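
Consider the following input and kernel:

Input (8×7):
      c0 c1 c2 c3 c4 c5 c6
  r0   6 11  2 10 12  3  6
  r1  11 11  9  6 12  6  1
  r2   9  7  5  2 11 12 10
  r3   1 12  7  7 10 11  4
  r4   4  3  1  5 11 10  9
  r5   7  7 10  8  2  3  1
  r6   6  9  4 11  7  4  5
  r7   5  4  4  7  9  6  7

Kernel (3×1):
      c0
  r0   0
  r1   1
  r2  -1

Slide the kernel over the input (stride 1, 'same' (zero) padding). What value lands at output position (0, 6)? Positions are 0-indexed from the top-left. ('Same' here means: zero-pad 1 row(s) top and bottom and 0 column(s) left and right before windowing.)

The receptive field on the zero-padded input at this output position is [0 / 6 / 1]. Elementwise product with the kernel and sum: 6·1 + 1·-1.

5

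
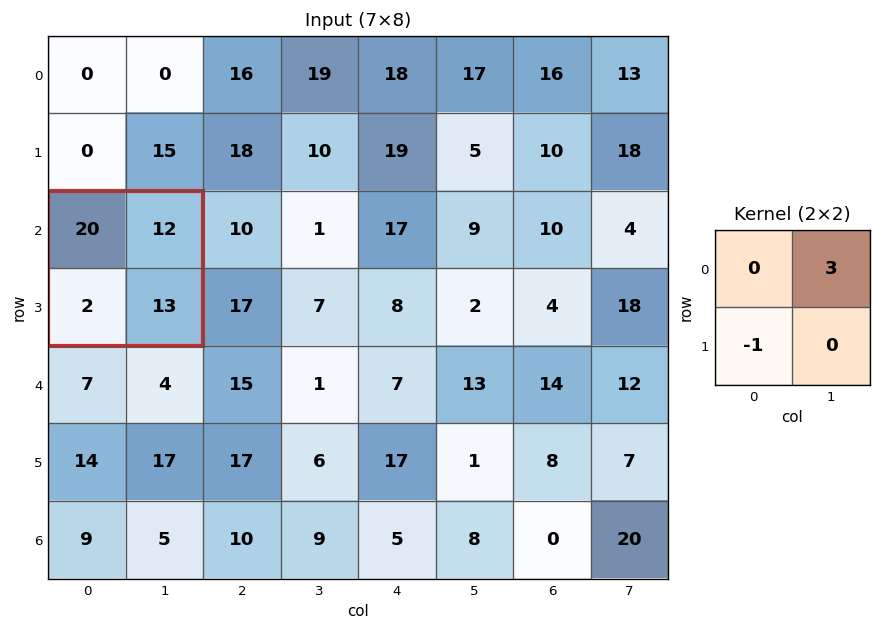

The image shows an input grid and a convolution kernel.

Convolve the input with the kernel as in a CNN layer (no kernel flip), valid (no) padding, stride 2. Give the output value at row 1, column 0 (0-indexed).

34

The receptive field on the input at this output position is [20 12 / 2 13]. Elementwise product with the kernel and sum: 12·3 + 2·-1.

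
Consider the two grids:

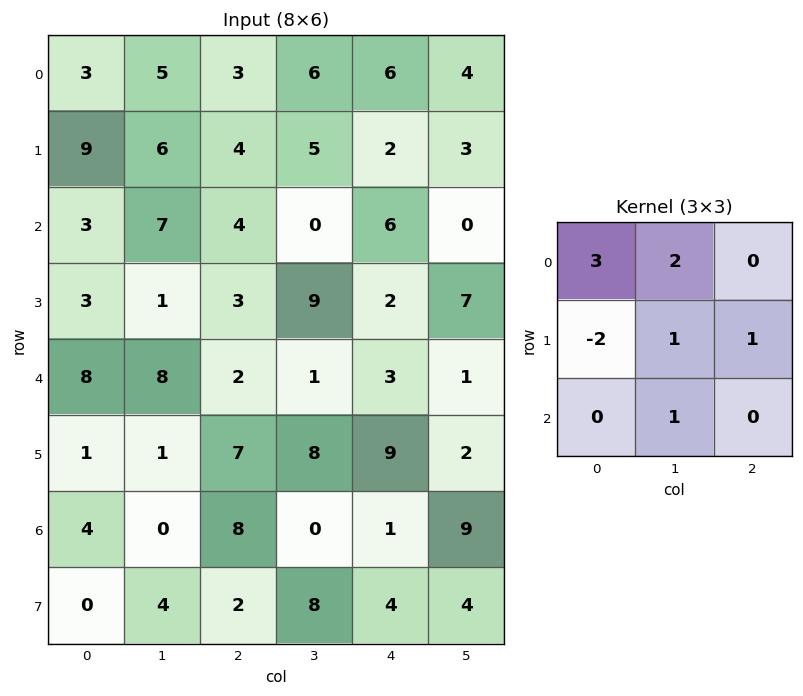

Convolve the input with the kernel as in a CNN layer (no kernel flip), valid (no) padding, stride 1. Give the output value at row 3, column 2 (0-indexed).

The receptive field on the input at this output position is [3 9 2 / 2 1 3 / 7 8 9]. Elementwise product with the kernel and sum: 3·3 + 9·2 + 2·-2 + 1·1 + 3·1 + 8·1.

35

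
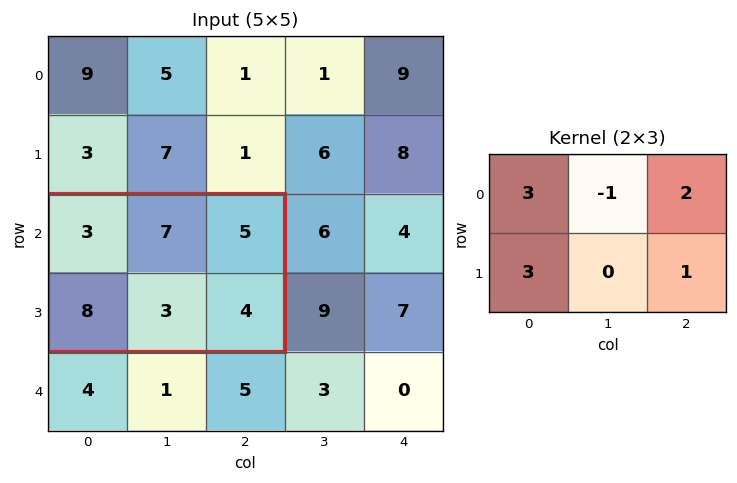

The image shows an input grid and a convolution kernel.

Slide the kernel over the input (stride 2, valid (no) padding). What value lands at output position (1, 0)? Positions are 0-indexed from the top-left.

40

The receptive field on the input at this output position is [3 7 5 / 8 3 4]. Elementwise product with the kernel and sum: 3·3 + 7·-1 + 5·2 + 8·3 + 4·1.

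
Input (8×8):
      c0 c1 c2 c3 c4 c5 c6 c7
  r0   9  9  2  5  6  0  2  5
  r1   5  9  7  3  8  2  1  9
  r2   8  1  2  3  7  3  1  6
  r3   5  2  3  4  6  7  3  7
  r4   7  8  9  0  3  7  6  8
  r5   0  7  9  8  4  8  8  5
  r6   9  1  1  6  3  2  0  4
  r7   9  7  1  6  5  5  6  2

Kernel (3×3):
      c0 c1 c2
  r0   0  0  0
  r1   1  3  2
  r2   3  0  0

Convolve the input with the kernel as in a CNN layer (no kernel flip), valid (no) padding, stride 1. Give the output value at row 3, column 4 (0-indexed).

48

The receptive field on the input at this output position is [6 7 3 / 3 7 6 / 4 8 8]. Elementwise product with the kernel and sum: 3·1 + 7·3 + 6·2 + 4·3.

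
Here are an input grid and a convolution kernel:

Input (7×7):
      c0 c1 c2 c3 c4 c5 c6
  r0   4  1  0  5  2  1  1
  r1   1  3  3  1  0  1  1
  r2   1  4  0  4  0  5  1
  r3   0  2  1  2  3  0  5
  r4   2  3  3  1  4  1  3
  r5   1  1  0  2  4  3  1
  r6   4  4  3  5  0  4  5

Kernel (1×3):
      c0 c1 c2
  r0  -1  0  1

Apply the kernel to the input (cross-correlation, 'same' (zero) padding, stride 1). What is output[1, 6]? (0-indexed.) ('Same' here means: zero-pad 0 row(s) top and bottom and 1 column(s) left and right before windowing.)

-1

The receptive field on the zero-padded input at this output position is [1 1 0]. Elementwise product with the kernel and sum: 1·-1 + 0·1.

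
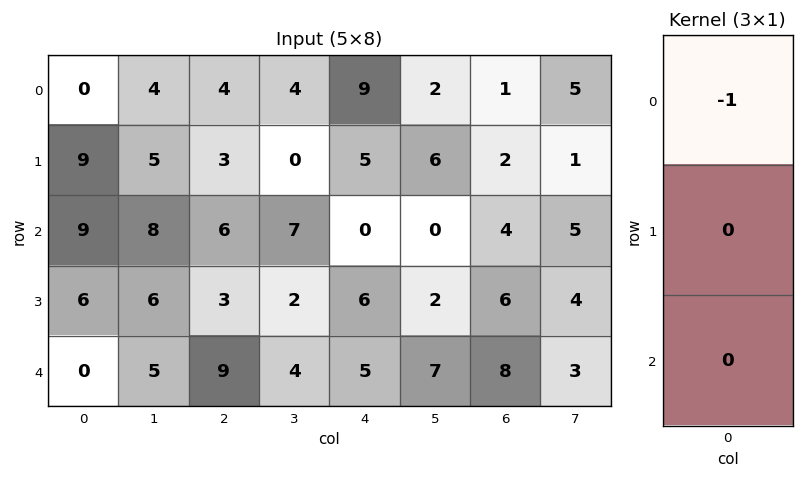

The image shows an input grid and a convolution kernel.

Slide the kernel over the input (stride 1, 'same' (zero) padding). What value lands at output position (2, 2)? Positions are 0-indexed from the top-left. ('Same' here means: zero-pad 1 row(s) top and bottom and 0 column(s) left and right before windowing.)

-3

The receptive field on the zero-padded input at this output position is [3 / 6 / 3]. Elementwise product with the kernel and sum: 3·-1.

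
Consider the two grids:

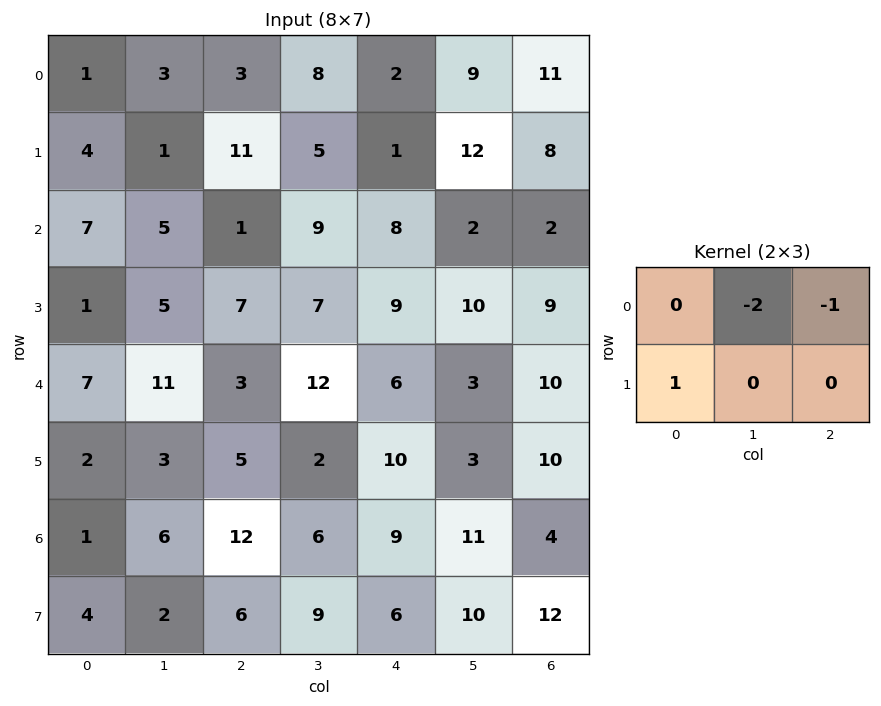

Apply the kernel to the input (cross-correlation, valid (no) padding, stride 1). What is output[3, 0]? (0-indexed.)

The receptive field on the input at this output position is [1 5 7 / 7 11 3]. Elementwise product with the kernel and sum: 5·-2 + 7·-1 + 7·1.

-10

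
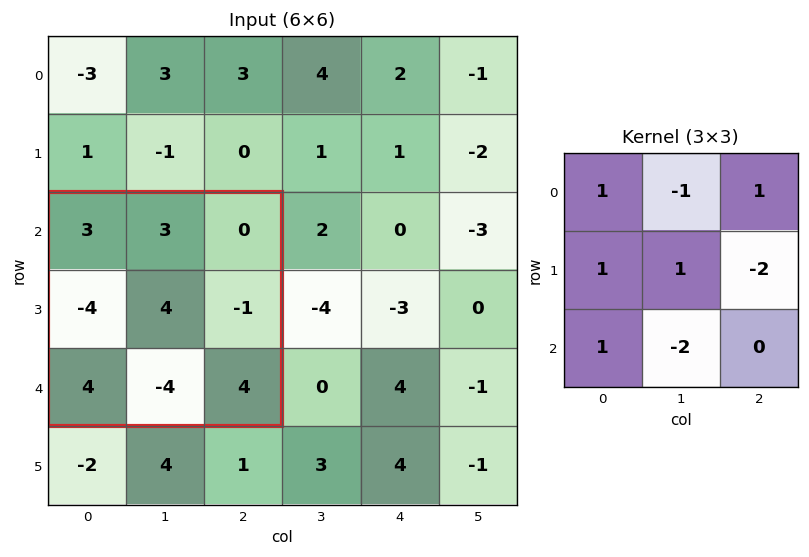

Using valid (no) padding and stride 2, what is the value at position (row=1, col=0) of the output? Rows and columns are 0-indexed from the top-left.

14

The receptive field on the input at this output position is [3 3 0 / -4 4 -1 / 4 -4 4]. Elementwise product with the kernel and sum: 3·1 + 3·-1 + 0·1 + -4·1 + 4·1 + -1·-2 + 4·1 + -4·-2.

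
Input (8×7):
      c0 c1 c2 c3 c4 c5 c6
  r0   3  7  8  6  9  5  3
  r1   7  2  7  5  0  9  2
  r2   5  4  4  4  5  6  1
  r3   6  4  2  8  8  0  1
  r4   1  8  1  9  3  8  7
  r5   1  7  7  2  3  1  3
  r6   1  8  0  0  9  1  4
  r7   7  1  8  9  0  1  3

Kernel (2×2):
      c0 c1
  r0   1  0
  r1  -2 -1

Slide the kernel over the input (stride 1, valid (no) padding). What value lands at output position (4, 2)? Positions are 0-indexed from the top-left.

-15

The receptive field on the input at this output position is [1 9 / 7 2]. Elementwise product with the kernel and sum: 1·1 + 7·-2 + 2·-1.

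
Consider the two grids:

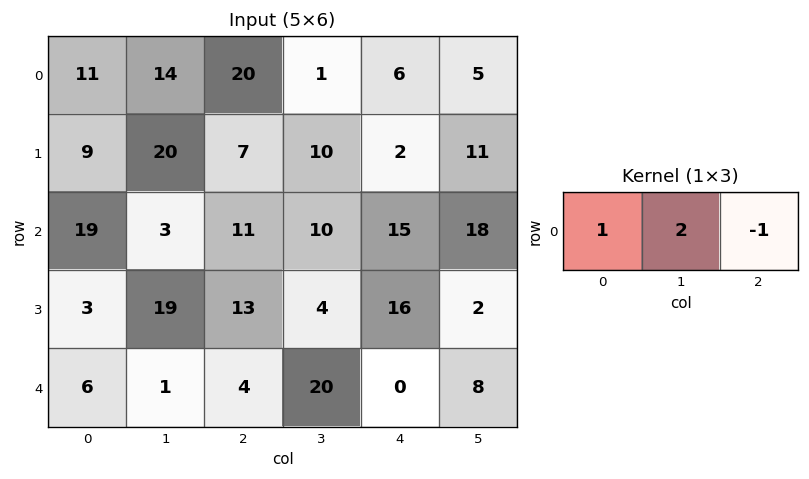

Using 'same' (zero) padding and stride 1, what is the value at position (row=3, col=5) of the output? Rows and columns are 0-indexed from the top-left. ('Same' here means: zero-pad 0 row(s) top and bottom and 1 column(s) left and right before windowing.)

20

The receptive field on the zero-padded input at this output position is [16 2 0]. Elementwise product with the kernel and sum: 16·1 + 2·2 + 0·-1.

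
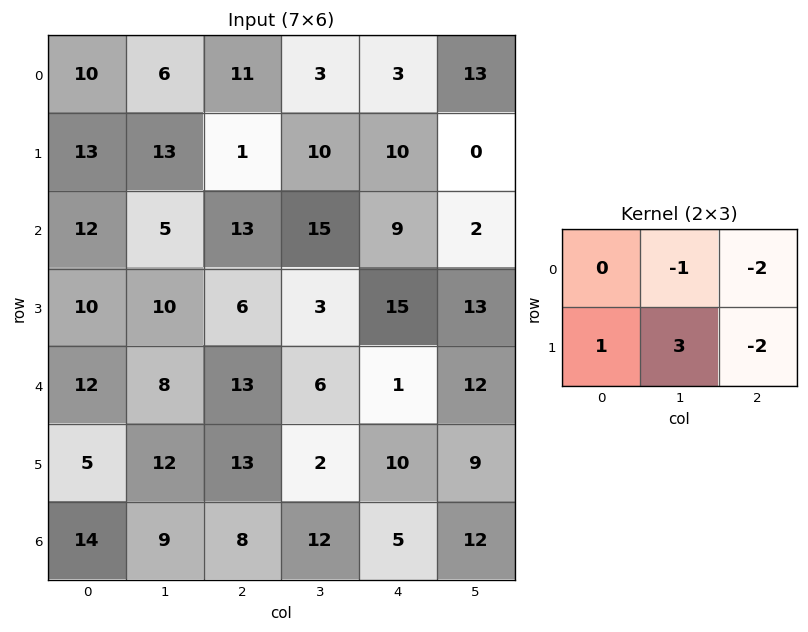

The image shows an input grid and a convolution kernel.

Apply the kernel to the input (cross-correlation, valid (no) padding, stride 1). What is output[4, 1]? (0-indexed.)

The receptive field on the input at this output position is [8 13 6 / 12 13 2]. Elementwise product with the kernel and sum: 13·-1 + 6·-2 + 12·1 + 13·3 + 2·-2.

22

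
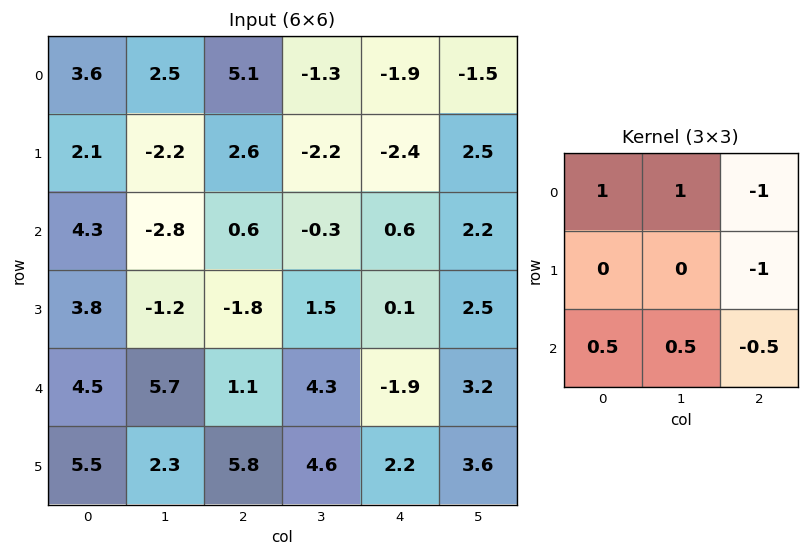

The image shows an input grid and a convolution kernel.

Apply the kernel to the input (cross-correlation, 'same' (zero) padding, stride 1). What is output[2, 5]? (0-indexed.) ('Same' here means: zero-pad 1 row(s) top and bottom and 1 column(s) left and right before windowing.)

1.4

The receptive field on the zero-padded input at this output position is [-2.4 2.5 0 / 0.6 2.2 0 / 0.1 2.5 0]. Elementwise product with the kernel and sum: -2.4·1 + 2.5·1 + 0·-1 + 0·-1 + 0.1·0.5 + 2.5·0.5 + 0·-0.5.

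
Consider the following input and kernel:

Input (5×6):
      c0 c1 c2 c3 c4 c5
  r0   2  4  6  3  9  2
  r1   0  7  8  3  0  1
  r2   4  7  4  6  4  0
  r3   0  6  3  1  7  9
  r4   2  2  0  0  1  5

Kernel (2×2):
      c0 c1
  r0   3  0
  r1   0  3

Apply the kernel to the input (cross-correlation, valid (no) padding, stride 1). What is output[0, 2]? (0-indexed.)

The receptive field on the input at this output position is [6 3 / 8 3]. Elementwise product with the kernel and sum: 6·3 + 3·3.

27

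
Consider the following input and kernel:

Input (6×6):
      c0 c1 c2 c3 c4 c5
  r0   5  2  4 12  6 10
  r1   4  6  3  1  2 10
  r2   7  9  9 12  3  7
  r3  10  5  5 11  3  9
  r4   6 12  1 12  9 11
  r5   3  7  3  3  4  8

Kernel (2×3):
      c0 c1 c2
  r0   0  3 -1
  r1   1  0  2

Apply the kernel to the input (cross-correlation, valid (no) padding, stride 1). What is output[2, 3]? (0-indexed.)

The receptive field on the input at this output position is [12 3 7 / 11 3 9]. Elementwise product with the kernel and sum: 3·3 + 7·-1 + 11·1 + 9·2.

31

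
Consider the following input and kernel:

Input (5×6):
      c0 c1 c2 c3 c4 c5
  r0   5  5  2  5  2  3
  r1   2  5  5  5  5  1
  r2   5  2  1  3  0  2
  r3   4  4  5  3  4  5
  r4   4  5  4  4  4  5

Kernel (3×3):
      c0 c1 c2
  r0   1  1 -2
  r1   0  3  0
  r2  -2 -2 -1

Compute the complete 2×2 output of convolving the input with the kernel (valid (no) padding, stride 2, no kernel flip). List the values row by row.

Output[0,0]: The receptive field on the input at this output position is [5 5 2 / 2 5 5 / 5 2 1]. Elementwise product with the kernel and sum: 5·1 + 5·1 + 2·-2 + 5·3 + 5·-2 + 2·-2 + 1·-1.

6 10
-5 -7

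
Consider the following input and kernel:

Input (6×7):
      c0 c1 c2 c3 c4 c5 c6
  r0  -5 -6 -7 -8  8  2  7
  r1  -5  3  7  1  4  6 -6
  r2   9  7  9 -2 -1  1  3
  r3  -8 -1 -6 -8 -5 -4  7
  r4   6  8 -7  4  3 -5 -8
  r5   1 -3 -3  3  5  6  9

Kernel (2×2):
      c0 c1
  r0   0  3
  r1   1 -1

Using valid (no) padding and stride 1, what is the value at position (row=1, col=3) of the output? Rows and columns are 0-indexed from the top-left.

11

The receptive field on the input at this output position is [1 4 / -2 -1]. Elementwise product with the kernel and sum: 4·3 + -2·1 + -1·-1.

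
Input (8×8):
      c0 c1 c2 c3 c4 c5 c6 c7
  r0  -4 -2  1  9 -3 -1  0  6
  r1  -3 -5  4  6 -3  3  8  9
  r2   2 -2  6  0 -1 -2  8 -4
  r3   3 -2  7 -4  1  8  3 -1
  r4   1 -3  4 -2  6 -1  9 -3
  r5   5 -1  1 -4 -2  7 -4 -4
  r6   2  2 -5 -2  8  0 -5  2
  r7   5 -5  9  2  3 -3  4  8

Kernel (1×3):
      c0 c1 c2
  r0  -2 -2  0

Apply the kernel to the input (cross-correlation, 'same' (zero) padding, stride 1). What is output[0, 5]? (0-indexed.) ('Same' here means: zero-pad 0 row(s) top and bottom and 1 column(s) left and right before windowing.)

8

The receptive field on the zero-padded input at this output position is [-3 -1 0]. Elementwise product with the kernel and sum: -3·-2 + -1·-2.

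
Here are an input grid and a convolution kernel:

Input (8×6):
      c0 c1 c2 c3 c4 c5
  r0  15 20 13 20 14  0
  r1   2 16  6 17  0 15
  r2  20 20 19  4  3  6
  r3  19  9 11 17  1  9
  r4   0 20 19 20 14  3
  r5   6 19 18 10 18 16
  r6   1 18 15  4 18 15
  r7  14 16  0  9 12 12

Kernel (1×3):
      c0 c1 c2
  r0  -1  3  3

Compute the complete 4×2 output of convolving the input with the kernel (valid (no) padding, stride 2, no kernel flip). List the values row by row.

Output[0,0]: The receptive field on the input at this output position is [15 20 13]. Elementwise product with the kernel and sum: 15·-1 + 20·3 + 13·3.

84 89
97 2
117 83
98 51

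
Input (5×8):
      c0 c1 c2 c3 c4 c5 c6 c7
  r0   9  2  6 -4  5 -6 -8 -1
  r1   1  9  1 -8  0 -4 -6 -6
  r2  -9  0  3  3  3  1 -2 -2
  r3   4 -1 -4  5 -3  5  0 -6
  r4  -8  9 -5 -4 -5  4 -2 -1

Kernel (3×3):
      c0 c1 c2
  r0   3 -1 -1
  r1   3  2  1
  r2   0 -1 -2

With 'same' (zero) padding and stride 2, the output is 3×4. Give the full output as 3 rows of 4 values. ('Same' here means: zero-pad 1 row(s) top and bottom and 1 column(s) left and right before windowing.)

1 29 0 -17
-30 37 -11 9
-10 9 -5 28

Output[0,0]: The receptive field on the zero-padded input at this output position is [0 0 0 / 0 9 2 / 0 1 9]. Elementwise product with the kernel and sum: 0·3 + 0·-1 + 0·-1 + 0·3 + 9·2 + 2·1 + 1·-1 + 9·-2.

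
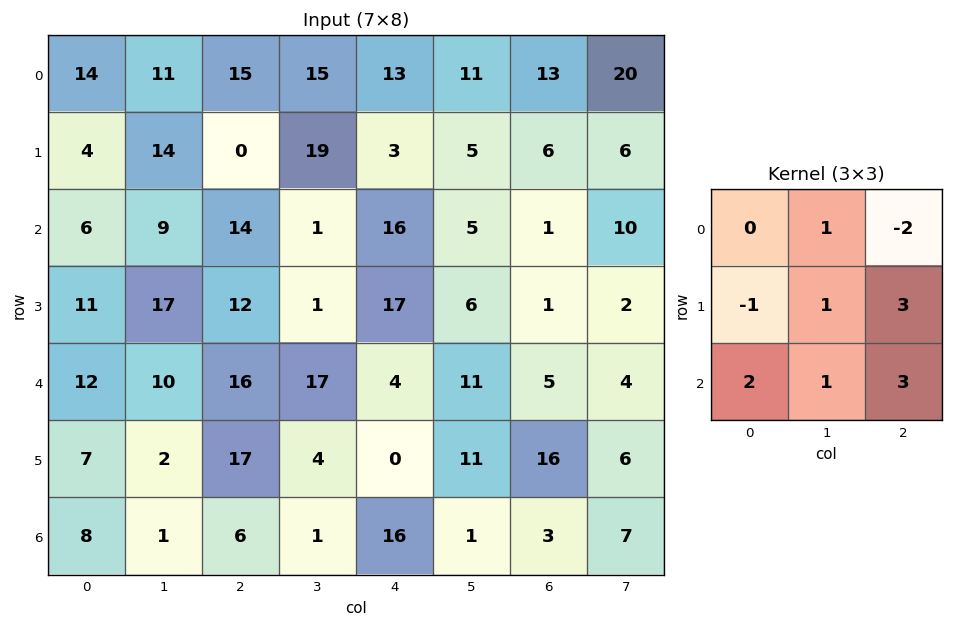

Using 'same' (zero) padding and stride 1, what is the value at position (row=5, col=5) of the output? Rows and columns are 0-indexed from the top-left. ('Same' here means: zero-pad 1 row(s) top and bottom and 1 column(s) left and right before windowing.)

102

The receptive field on the zero-padded input at this output position is [4 11 5 / 0 11 16 / 16 1 3]. Elementwise product with the kernel and sum: 11·1 + 5·-2 + 0·-1 + 11·1 + 16·3 + 16·2 + 1·1 + 3·3.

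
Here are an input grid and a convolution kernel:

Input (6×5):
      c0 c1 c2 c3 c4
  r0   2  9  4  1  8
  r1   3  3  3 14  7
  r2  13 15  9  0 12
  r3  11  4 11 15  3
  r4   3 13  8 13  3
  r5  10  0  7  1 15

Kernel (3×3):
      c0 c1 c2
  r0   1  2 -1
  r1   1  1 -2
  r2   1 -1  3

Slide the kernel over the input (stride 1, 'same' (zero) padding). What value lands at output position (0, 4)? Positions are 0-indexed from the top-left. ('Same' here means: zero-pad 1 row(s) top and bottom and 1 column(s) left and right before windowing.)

16

The receptive field on the zero-padded input at this output position is [0 0 0 / 1 8 0 / 14 7 0]. Elementwise product with the kernel and sum: 0·1 + 0·2 + 0·-1 + 1·1 + 8·1 + 0·-2 + 14·1 + 7·-1 + 0·3.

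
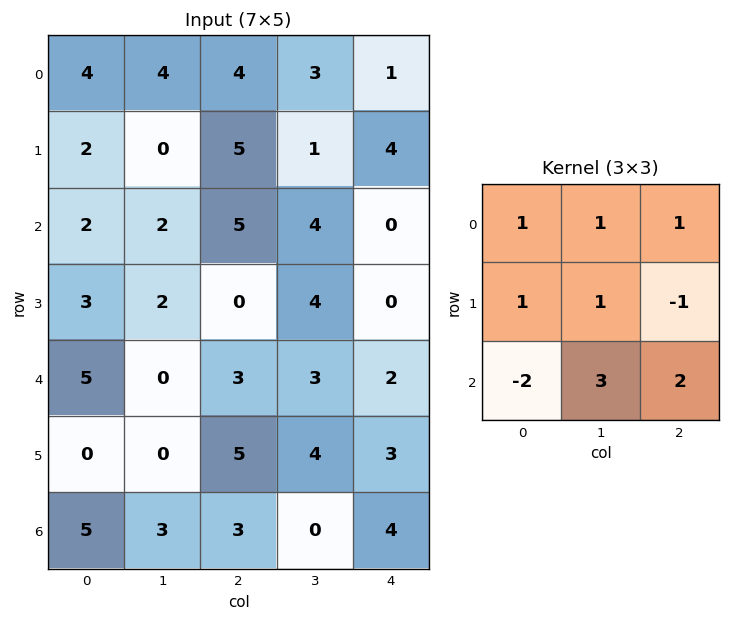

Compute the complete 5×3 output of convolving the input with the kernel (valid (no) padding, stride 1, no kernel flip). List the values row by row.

Output[0,0]: The receptive field on the input at this output position is [4 4 4 / 2 0 5 / 2 2 5]. Elementwise product with the kernel and sum: 4·1 + 4·1 + 4·1 + 2·1 + 0·1 + 5·-1 + 2·-2 + 2·3 + 5·2.
Output[0,1]: The receptive field on the input at this output position is [4 4 3 / 0 5 1 / 2 5 4]. Elementwise product with the kernel and sum: 4·1 + 4·1 + 3·1 + 0·1 + 5·1 + 1·-1 + 2·-2 + 5·3 + 4·2.

21 34 12
6 13 31
10 24 20
17 29 16
8 10 16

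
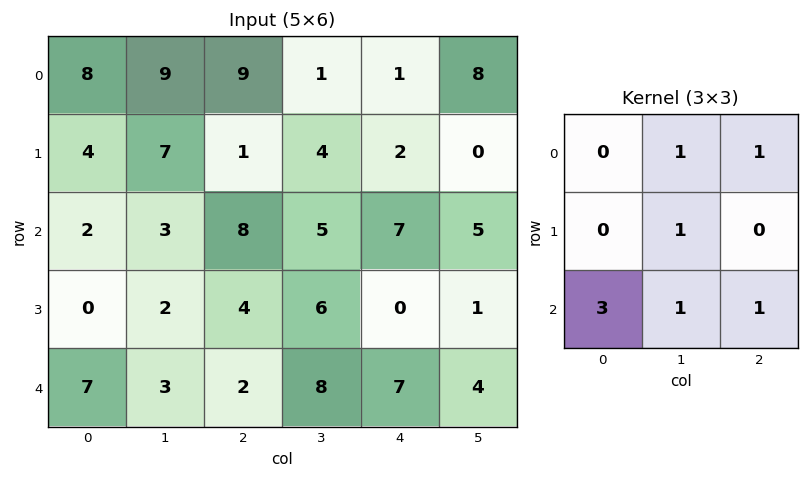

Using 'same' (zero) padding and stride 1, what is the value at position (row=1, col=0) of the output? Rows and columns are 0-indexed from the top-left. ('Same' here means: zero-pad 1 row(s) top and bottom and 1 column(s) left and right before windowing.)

26

The receptive field on the zero-padded input at this output position is [0 8 9 / 0 4 7 / 0 2 3]. Elementwise product with the kernel and sum: 8·1 + 9·1 + 4·1 + 0·3 + 2·1 + 3·1.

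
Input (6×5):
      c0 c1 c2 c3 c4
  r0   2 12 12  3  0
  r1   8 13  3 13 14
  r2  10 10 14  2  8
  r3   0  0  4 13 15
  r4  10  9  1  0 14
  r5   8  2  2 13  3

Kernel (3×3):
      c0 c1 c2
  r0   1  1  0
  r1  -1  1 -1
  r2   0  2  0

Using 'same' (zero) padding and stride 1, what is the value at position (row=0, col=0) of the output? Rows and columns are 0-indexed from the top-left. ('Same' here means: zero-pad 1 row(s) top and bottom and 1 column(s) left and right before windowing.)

6

The receptive field on the zero-padded input at this output position is [0 0 0 / 0 2 12 / 0 8 13]. Elementwise product with the kernel and sum: 0·1 + 0·1 + 0·-1 + 2·1 + 12·-1 + 8·2.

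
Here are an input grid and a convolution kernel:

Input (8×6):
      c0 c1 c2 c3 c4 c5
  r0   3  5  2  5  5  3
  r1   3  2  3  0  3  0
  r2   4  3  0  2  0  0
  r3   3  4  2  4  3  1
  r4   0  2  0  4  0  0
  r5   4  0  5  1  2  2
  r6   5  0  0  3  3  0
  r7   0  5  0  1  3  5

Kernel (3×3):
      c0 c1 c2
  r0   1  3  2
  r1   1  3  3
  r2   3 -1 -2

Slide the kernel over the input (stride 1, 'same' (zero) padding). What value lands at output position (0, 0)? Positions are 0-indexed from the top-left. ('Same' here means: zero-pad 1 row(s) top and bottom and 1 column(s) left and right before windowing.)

17

The receptive field on the zero-padded input at this output position is [0 0 0 / 0 3 5 / 0 3 2]. Elementwise product with the kernel and sum: 0·1 + 0·3 + 0·2 + 0·1 + 3·3 + 5·3 + 0·3 + 3·-1 + 2·-2.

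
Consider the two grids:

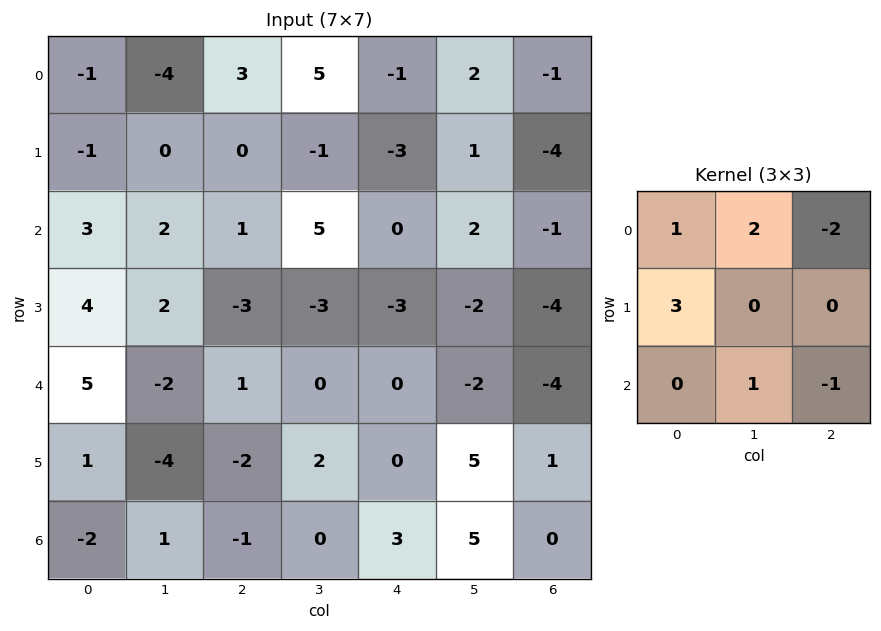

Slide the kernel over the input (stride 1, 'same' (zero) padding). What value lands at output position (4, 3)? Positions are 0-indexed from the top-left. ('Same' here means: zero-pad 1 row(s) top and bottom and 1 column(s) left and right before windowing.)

The receptive field on the zero-padded input at this output position is [-3 -3 -3 / 1 0 0 / -2 2 0]. Elementwise product with the kernel and sum: -3·1 + -3·2 + -3·-2 + 1·3 + 2·1 + 0·-1.

2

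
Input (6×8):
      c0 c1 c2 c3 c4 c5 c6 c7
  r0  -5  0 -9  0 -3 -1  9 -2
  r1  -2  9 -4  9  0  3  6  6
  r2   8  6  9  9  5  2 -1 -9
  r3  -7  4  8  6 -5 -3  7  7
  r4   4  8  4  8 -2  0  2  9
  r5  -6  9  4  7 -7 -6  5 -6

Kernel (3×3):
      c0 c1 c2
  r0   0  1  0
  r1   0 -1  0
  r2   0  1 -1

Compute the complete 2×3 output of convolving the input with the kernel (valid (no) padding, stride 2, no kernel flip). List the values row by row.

Output[0,0]: The receptive field on the input at this output position is [-5 0 -9 / -2 9 -4 / 8 6 9]. Elementwise product with the kernel and sum: 0·1 + 9·-1 + 6·1 + 9·-1.
Output[0,1]: The receptive field on the input at this output position is [-9 0 -3 / -4 9 0 / 9 9 5]. Elementwise product with the kernel and sum: 0·1 + 9·-1 + 9·1 + 5·-1.

-12 -5 -1
6 13 3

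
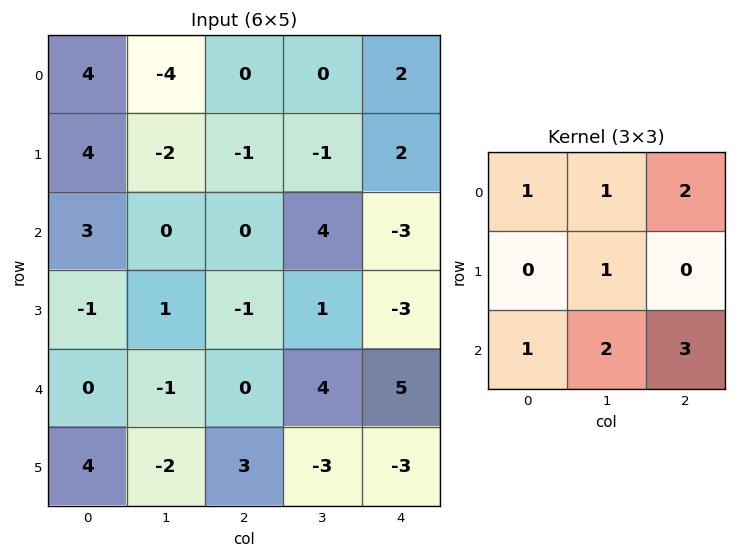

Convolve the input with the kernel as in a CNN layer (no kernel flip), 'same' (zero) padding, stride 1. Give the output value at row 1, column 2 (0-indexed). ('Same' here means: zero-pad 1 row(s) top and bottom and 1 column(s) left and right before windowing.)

The receptive field on the zero-padded input at this output position is [-4 0 0 / -2 -1 -1 / 0 0 4]. Elementwise product with the kernel and sum: -4·1 + 0·1 + 0·2 + -1·1 + 0·1 + 0·2 + 4·3.

7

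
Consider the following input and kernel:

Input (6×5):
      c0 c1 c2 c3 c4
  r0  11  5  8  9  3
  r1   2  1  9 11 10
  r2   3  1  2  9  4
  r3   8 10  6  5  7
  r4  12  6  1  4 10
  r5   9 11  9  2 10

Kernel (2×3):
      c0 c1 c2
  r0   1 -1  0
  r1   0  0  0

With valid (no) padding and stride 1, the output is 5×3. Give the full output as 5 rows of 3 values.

6 -3 -1
1 -8 -2
2 -1 -7
-2 4 1
6 5 -3

Output[0,0]: The receptive field on the input at this output position is [11 5 8 / 2 1 9]. Elementwise product with the kernel and sum: 11·1 + 5·-1.
Output[0,1]: The receptive field on the input at this output position is [5 8 9 / 1 9 11]. Elementwise product with the kernel and sum: 5·1 + 8·-1.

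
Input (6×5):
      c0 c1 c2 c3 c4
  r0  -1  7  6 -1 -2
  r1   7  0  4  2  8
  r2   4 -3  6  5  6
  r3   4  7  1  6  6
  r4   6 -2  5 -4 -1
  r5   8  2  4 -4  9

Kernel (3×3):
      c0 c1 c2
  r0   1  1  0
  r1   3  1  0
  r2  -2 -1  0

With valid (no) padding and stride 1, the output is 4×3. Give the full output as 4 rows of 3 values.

Output[0,0]: The receptive field on the input at this output position is [-1 7 6 / 7 0 4 / 4 -3 6]. Elementwise product with the kernel and sum: -1·1 + 7·1 + 7·3 + 0·1 + 4·-2 + -3·-1.
Output[0,1]: The receptive field on the input at this output position is [7 6 -1 / 0 4 2 / -3 6 5]. Elementwise product with the kernel and sum: 7·1 + 6·1 + 0·3 + 4·1 + -3·-2 + 6·-1.

22 17 2
1 -14 21
10 24 14
9 -1 14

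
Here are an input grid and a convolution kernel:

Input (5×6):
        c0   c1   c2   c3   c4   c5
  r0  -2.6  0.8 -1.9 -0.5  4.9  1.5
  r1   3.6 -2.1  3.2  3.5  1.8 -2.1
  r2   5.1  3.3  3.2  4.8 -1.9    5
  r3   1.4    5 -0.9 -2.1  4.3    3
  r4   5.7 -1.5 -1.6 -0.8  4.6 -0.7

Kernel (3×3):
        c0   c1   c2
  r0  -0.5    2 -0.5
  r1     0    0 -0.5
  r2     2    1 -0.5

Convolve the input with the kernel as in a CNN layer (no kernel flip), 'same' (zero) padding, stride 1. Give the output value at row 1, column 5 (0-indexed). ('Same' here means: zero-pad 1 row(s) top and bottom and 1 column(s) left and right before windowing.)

The receptive field on the zero-padded input at this output position is [4.9 1.5 0 / 1.8 -2.1 0 / -1.9 5 0]. Elementwise product with the kernel and sum: 4.9·-0.5 + 1.5·2 + 0·-0.5 + 0·-0.5 + -1.9·2 + 5·1 + 0·-0.5.

1.75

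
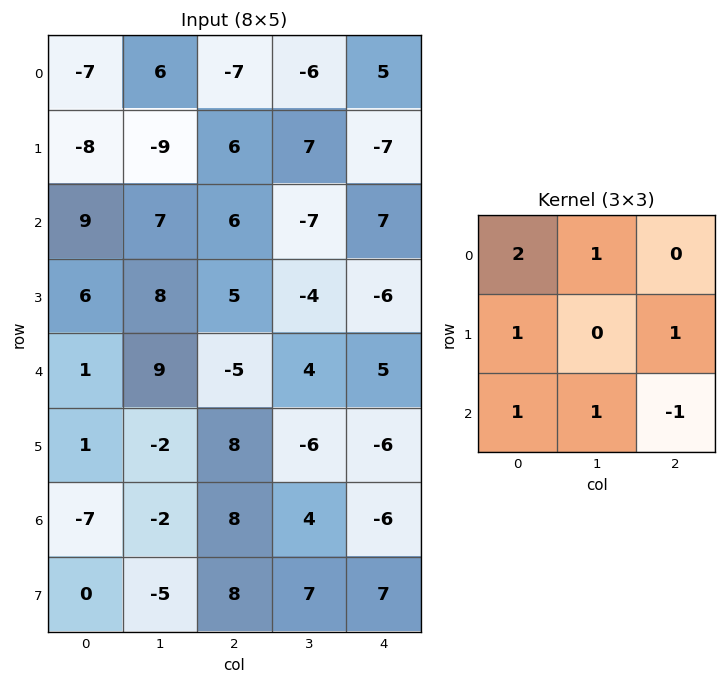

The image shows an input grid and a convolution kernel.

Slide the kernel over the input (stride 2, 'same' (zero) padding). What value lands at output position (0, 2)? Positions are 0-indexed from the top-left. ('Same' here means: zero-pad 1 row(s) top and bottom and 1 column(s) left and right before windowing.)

The receptive field on the zero-padded input at this output position is [0 0 0 / -6 5 0 / 7 -7 0]. Elementwise product with the kernel and sum: 0·2 + 0·1 + -6·1 + 0·1 + 7·1 + -7·1 + 0·-1.

-6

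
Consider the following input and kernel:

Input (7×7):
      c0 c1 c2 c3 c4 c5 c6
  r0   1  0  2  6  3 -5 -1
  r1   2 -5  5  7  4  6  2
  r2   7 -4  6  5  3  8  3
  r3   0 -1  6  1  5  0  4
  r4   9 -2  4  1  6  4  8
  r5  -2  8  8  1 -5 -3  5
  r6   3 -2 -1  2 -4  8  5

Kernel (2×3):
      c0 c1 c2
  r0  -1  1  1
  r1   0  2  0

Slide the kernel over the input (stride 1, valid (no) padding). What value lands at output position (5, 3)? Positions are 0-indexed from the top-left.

-17

The receptive field on the input at this output position is [1 -5 -3 / 2 -4 8]. Elementwise product with the kernel and sum: 1·-1 + -5·1 + -3·1 + -4·2.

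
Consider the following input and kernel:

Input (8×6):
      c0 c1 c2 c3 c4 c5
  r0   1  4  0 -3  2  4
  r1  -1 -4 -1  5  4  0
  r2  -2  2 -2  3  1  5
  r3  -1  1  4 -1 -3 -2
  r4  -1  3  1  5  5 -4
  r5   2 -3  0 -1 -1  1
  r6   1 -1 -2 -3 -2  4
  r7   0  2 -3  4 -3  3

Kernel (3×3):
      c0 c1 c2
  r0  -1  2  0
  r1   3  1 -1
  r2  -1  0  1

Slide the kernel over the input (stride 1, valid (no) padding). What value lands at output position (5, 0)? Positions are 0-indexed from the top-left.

-7

The receptive field on the input at this output position is [2 -3 0 / 1 -1 -2 / 0 2 -3]. Elementwise product with the kernel and sum: 2·-1 + -3·2 + 1·3 + -1·1 + -2·-1 + 0·-1 + -3·1.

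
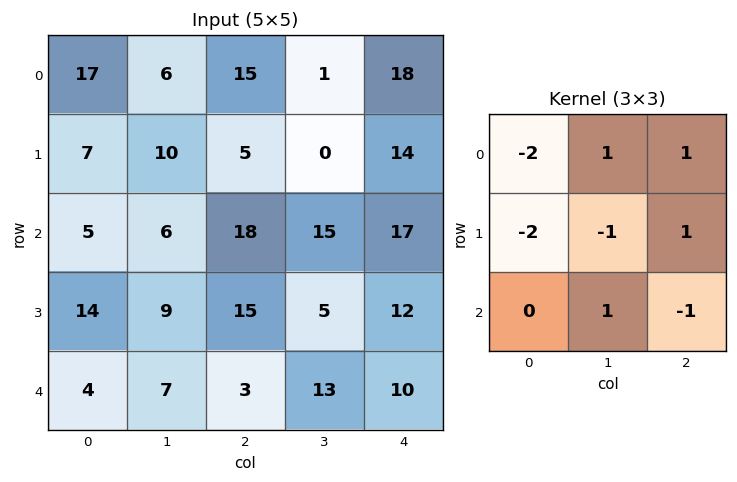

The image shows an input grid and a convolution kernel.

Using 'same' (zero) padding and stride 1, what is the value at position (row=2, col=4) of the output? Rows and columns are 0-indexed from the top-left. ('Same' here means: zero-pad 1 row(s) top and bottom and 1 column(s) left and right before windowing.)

The receptive field on the zero-padded input at this output position is [0 14 0 / 15 17 0 / 5 12 0]. Elementwise product with the kernel and sum: 0·-2 + 14·1 + 0·1 + 15·-2 + 17·-1 + 0·1 + 12·1 + 0·-1.

-21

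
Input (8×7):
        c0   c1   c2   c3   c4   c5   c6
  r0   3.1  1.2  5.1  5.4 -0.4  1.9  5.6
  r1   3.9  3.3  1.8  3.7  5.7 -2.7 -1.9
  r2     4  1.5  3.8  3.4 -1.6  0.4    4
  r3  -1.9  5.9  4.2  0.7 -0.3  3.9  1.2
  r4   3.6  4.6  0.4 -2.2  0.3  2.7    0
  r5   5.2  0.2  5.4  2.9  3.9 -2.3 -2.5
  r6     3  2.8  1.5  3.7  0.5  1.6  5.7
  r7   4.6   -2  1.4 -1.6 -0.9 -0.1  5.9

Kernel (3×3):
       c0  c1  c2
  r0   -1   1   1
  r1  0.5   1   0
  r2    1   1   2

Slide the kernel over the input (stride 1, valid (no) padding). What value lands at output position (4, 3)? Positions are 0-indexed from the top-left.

The receptive field on the input at this output position is [-2.2 0.3 2.7 / 2.9 3.9 -2.3 / 3.7 0.5 1.6]. Elementwise product with the kernel and sum: -2.2·-1 + 0.3·1 + 2.7·1 + 2.9·0.5 + 3.9·1 + 3.7·1 + 0.5·1 + 1.6·2.

17.95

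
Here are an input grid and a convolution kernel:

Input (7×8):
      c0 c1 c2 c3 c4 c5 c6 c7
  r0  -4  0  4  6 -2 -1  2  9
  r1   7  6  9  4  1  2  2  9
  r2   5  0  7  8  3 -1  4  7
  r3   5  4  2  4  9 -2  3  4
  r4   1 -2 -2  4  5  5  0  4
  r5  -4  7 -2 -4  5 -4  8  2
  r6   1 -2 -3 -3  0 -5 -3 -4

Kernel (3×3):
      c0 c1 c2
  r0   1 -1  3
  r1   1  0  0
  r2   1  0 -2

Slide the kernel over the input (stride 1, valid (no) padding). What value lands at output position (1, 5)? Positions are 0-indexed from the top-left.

16

The receptive field on the input at this output position is [2 2 9 / -1 4 7 / -2 3 4]. Elementwise product with the kernel and sum: 2·1 + 2·-1 + 9·3 + -1·1 + -2·1 + 4·-2.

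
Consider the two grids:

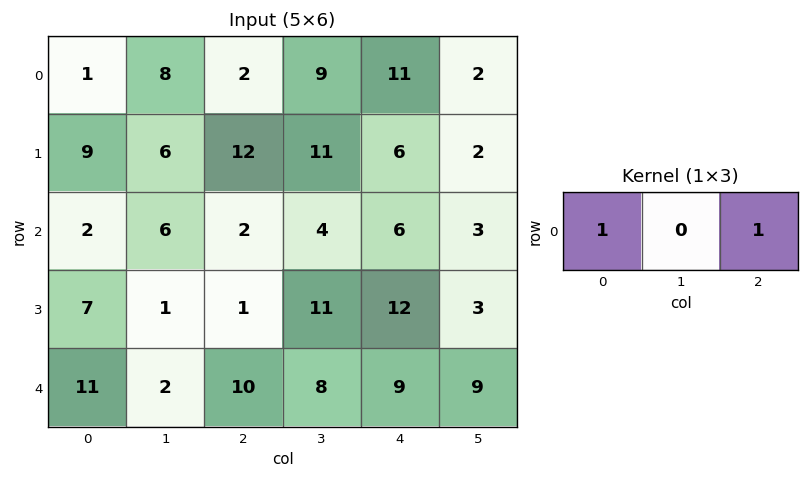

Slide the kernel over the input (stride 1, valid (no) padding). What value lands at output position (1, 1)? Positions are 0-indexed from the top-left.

The receptive field on the input at this output position is [6 12 11]. Elementwise product with the kernel and sum: 6·1 + 11·1.

17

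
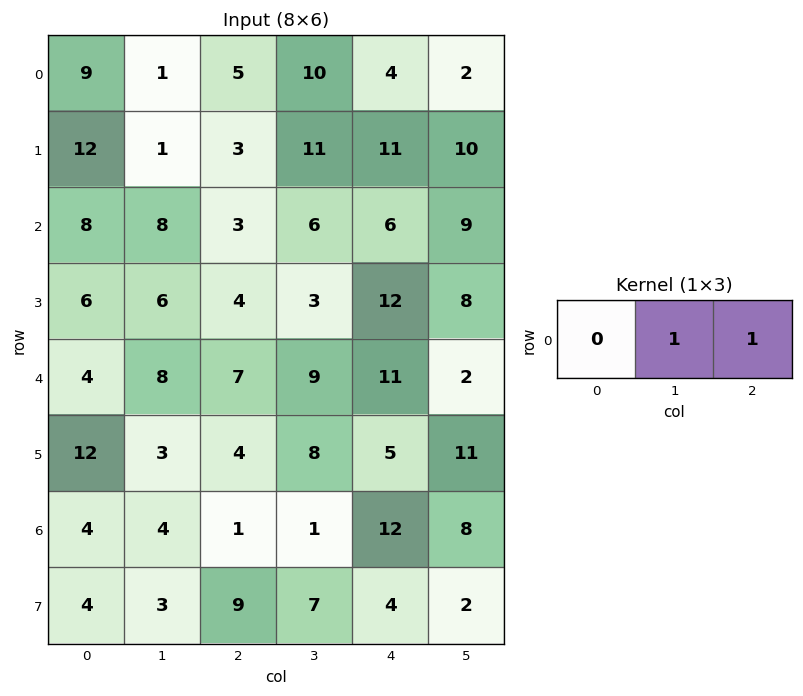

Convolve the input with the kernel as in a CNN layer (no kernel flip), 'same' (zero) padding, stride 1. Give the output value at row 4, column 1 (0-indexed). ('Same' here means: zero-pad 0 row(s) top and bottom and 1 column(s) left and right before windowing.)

The receptive field on the zero-padded input at this output position is [4 8 7]. Elementwise product with the kernel and sum: 8·1 + 7·1.

15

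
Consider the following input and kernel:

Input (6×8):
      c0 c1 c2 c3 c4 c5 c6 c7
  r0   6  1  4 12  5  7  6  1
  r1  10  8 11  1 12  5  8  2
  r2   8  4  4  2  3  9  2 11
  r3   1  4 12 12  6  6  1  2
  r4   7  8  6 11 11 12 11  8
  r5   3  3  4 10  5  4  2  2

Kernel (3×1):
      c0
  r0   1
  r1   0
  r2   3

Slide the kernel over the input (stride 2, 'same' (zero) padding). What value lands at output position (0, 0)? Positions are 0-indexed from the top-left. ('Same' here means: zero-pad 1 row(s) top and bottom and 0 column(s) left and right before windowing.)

30

The receptive field on the zero-padded input at this output position is [0 / 6 / 10]. Elementwise product with the kernel and sum: 0·1 + 10·3.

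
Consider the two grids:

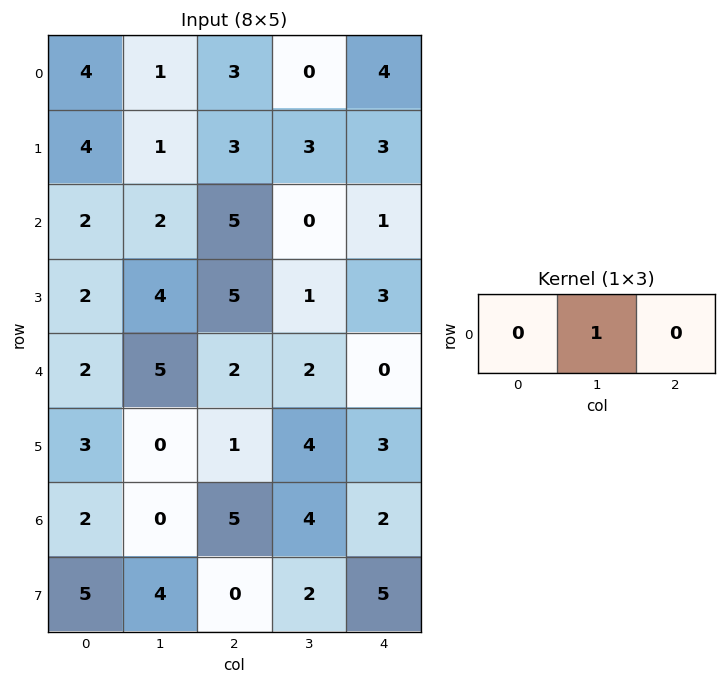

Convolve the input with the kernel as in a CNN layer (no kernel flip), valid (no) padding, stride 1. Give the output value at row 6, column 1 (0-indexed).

The receptive field on the input at this output position is [0 5 4]. Elementwise product with the kernel and sum: 5·1.

5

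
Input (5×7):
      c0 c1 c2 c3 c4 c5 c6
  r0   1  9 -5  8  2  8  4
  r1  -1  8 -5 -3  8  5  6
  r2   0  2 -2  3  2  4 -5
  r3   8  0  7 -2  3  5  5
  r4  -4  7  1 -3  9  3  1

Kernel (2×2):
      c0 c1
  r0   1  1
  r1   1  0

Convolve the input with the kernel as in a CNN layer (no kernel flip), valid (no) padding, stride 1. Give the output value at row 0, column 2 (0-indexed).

-2

The receptive field on the input at this output position is [-5 8 / -5 -3]. Elementwise product with the kernel and sum: -5·1 + 8·1 + -5·1.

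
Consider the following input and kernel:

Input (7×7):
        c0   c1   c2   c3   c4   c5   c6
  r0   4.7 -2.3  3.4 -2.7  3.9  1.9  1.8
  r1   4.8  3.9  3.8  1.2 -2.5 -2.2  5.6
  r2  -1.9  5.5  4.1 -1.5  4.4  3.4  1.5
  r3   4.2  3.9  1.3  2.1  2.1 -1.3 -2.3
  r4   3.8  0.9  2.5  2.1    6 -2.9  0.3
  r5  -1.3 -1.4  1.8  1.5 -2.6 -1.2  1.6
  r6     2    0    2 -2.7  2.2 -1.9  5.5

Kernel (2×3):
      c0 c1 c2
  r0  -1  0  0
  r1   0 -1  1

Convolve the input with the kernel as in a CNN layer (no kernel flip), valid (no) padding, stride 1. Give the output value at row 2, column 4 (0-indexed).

-5.4

The receptive field on the input at this output position is [4.4 3.4 1.5 / 2.1 -1.3 -2.3]. Elementwise product with the kernel and sum: 4.4·-1 + -1.3·-1 + -2.3·1.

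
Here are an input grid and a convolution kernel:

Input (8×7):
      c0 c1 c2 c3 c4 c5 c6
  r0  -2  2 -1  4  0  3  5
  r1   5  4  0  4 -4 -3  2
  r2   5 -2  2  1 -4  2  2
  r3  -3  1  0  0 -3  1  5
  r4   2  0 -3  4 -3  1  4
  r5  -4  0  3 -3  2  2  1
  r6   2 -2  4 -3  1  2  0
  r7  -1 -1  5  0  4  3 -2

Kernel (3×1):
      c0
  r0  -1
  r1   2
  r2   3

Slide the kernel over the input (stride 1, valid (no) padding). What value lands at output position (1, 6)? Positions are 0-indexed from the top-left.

The receptive field on the input at this output position is [2 / 2 / 5]. Elementwise product with the kernel and sum: 2·-1 + 2·2 + 5·3.

17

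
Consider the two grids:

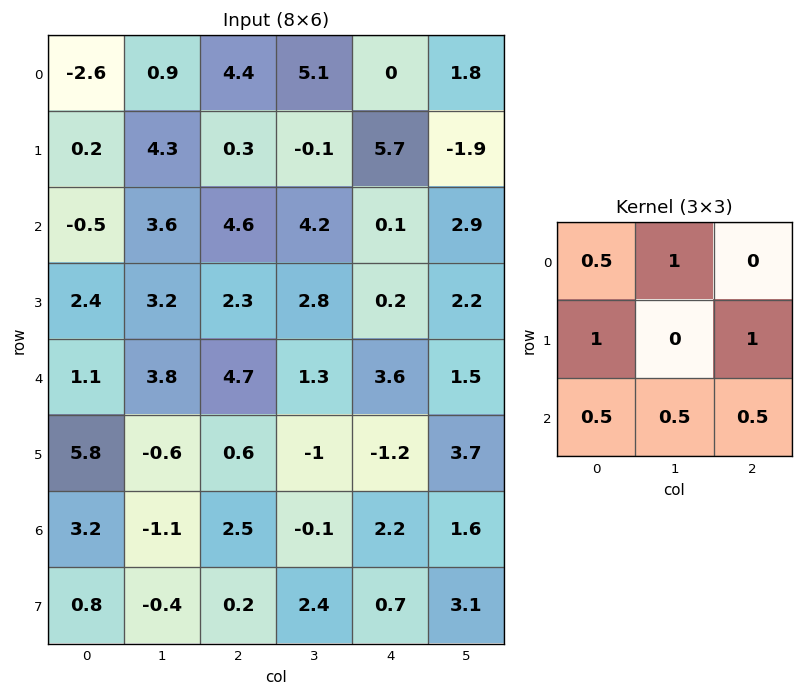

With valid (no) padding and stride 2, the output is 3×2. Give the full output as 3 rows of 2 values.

3.95 17.75
12.85 13.8
13.05 5.35

Output[0,0]: The receptive field on the input at this output position is [-2.6 0.9 4.4 / 0.2 4.3 0.3 / -0.5 3.6 4.6]. Elementwise product with the kernel and sum: -2.6·0.5 + 0.9·1 + 0.2·1 + 0.3·1 + -0.5·0.5 + 3.6·0.5 + 4.6·0.5.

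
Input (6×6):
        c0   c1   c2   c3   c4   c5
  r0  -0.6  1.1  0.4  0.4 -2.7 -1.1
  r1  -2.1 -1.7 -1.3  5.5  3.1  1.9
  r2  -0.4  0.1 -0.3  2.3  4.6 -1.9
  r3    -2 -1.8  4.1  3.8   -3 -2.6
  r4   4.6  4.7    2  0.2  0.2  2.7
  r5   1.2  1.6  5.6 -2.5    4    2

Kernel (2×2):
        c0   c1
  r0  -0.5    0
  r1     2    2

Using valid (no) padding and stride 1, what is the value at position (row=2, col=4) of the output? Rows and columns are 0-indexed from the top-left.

The receptive field on the input at this output position is [4.6 -1.9 / -3 -2.6]. Elementwise product with the kernel and sum: 4.6·-0.5 + -3·2 + -2.6·2.

-13.5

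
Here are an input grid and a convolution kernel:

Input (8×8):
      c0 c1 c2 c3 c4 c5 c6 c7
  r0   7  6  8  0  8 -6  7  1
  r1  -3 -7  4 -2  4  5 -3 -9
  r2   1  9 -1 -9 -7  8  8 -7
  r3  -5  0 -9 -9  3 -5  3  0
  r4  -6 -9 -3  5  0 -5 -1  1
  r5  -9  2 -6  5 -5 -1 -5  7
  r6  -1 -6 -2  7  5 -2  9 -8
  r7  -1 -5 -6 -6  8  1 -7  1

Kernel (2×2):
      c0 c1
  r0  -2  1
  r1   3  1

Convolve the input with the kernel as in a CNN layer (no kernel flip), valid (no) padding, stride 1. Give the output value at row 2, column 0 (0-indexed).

The receptive field on the input at this output position is [1 9 / -5 0]. Elementwise product with the kernel and sum: 1·-2 + 9·1 + -5·3 + 0·1.

-8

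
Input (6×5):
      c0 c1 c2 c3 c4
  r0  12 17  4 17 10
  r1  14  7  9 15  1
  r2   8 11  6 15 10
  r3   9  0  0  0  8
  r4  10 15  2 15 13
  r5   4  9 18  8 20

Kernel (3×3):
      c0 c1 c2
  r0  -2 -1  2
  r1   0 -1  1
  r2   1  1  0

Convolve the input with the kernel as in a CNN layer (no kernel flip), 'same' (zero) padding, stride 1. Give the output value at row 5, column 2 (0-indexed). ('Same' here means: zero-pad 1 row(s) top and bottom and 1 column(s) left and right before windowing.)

The receptive field on the zero-padded input at this output position is [15 2 15 / 9 18 8 / 0 0 0]. Elementwise product with the kernel and sum: 15·-2 + 2·-1 + 15·2 + 18·-1 + 8·1 + 0·1 + 0·1.

-12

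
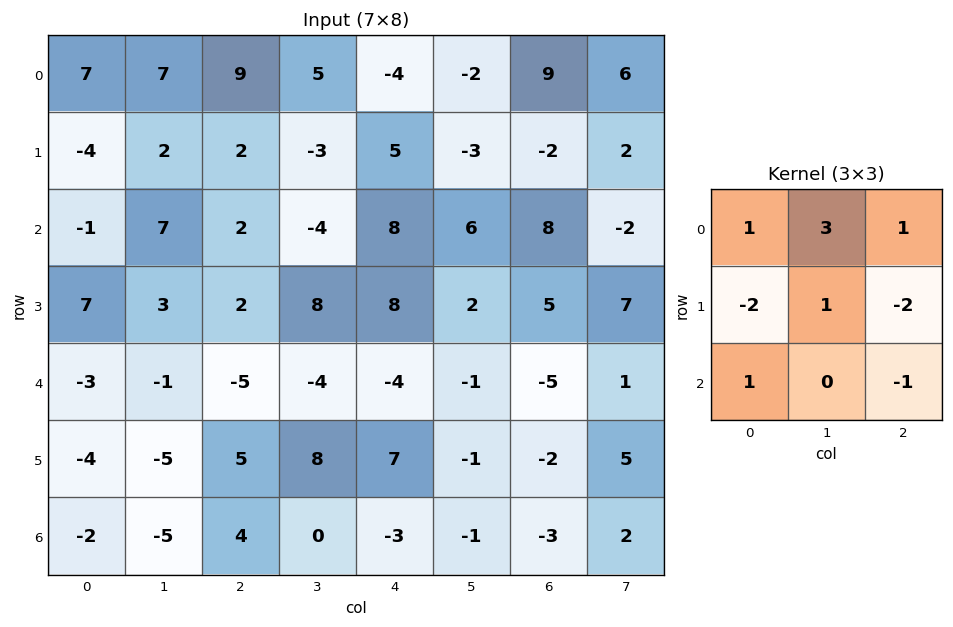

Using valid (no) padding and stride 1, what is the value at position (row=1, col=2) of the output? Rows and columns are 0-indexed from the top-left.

-32

The receptive field on the input at this output position is [2 -3 5 / 2 -4 8 / 2 8 8]. Elementwise product with the kernel and sum: 2·1 + -3·3 + 5·1 + 2·-2 + -4·1 + 8·-2 + 2·1 + 8·-1.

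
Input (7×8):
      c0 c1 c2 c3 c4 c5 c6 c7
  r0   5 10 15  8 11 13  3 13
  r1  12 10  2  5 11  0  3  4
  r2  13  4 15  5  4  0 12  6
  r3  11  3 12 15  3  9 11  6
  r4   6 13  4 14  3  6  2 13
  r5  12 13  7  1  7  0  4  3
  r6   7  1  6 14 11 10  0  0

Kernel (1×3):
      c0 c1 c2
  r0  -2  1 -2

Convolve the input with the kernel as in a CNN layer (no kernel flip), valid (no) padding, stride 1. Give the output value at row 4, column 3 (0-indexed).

-37

The receptive field on the input at this output position is [14 3 6]. Elementwise product with the kernel and sum: 14·-2 + 3·1 + 6·-2.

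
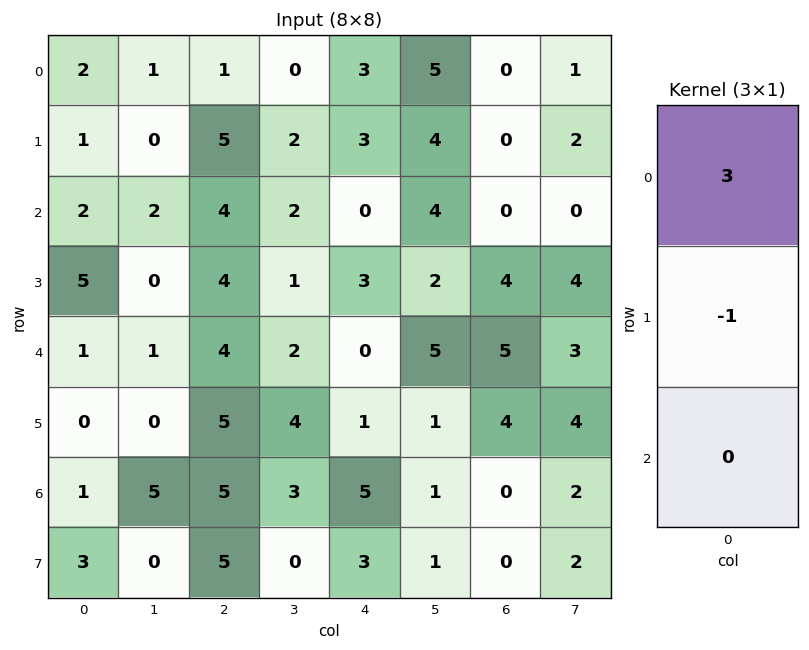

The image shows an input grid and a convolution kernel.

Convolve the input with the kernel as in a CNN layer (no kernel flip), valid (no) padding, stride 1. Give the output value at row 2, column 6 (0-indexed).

-4

The receptive field on the input at this output position is [0 / 4 / 5]. Elementwise product with the kernel and sum: 0·3 + 4·-1.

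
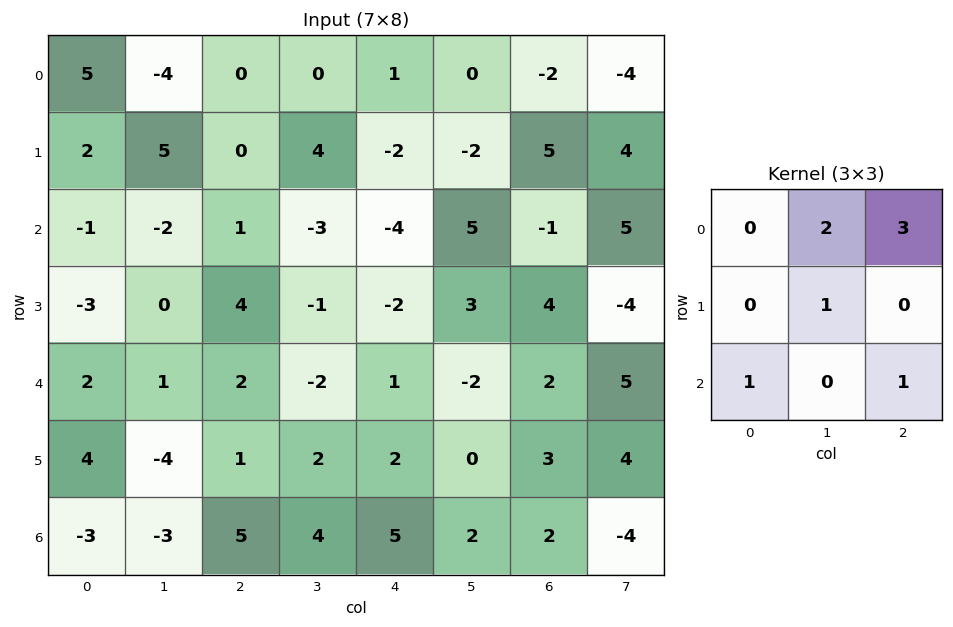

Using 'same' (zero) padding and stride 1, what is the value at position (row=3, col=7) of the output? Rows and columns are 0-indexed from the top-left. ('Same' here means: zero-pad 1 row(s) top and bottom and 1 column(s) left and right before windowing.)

The receptive field on the zero-padded input at this output position is [-1 5 0 / 4 -4 0 / 2 5 0]. Elementwise product with the kernel and sum: 5·2 + 0·3 + -4·1 + 2·1 + 0·1.

8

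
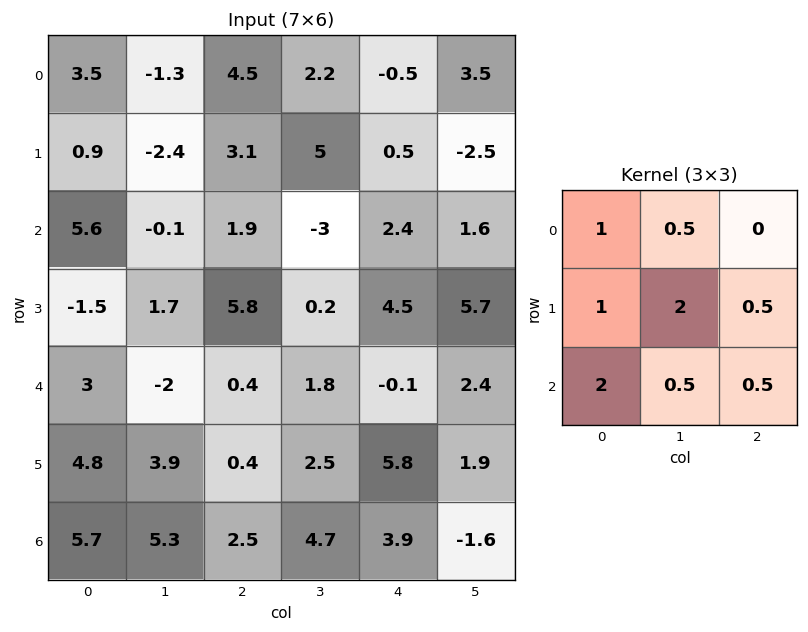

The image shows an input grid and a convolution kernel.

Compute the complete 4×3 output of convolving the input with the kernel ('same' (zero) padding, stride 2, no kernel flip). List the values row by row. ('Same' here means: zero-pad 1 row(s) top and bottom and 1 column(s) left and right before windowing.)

Output[0,0]: The receptive field on the zero-padded input at this output position is [0 0 0 / 0 3.5 -1.3 / 0 0.9 -2.4]. Elementwise product with the kernel and sum: 0·1 + 0·0.5 + 0·1 + 3.5·2 + -1.3·0.5 + 0·2 + 0.9·0.5 + -2.4·0.5.

5.6 8.05 11.95
11.7 7.75 13.35
8.6 13.55 14.1
16.45 16.75 17.1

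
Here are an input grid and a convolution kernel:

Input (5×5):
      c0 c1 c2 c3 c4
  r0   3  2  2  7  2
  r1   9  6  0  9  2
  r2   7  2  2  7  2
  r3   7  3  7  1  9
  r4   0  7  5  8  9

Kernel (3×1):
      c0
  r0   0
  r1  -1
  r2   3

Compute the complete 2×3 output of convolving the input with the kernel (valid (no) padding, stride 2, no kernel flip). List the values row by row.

Output[0,0]: The receptive field on the input at this output position is [3 / 9 / 7]. Elementwise product with the kernel and sum: 9·-1 + 7·3.
Output[0,1]: The receptive field on the input at this output position is [2 / 0 / 2]. Elementwise product with the kernel and sum: 0·-1 + 2·3.

12 6 4
-7 8 18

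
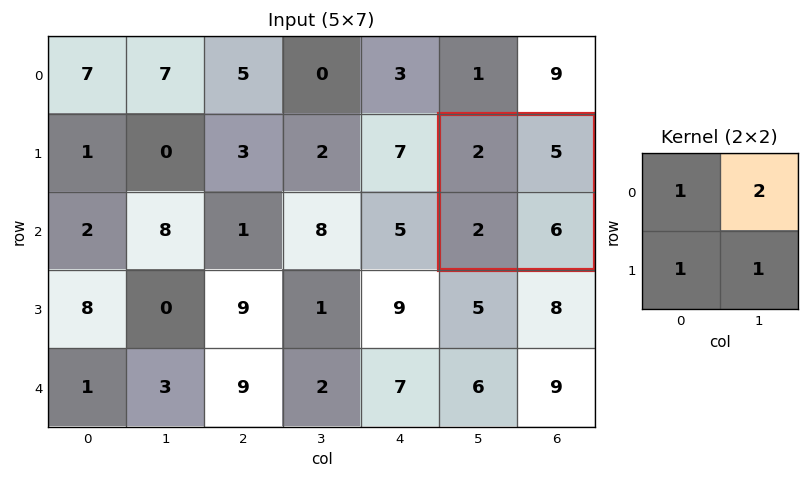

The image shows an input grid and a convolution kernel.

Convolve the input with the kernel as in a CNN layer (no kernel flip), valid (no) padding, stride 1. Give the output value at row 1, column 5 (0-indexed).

The receptive field on the input at this output position is [2 5 / 2 6]. Elementwise product with the kernel and sum: 2·1 + 5·2 + 2·1 + 6·1.

20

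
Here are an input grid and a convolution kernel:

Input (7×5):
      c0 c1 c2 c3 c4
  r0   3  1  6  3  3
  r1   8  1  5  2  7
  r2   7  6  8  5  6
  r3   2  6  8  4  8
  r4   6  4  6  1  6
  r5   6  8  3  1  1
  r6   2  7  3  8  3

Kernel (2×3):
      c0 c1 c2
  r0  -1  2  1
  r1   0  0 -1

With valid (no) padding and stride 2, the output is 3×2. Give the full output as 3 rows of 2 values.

0 -4
5 0
5 1

Output[0,0]: The receptive field on the input at this output position is [3 1 6 / 8 1 5]. Elementwise product with the kernel and sum: 3·-1 + 1·2 + 6·1 + 5·-1.
Output[0,1]: The receptive field on the input at this output position is [6 3 3 / 5 2 7]. Elementwise product with the kernel and sum: 6·-1 + 3·2 + 3·1 + 7·-1.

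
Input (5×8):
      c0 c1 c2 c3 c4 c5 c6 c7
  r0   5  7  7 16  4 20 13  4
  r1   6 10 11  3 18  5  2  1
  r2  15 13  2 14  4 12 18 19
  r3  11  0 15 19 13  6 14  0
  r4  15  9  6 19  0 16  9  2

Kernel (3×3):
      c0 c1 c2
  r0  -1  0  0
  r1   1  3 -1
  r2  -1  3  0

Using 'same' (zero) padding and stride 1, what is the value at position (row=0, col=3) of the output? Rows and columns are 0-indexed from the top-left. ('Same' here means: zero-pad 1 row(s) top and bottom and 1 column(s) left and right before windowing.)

The receptive field on the zero-padded input at this output position is [0 0 0 / 7 16 4 / 11 3 18]. Elementwise product with the kernel and sum: 0·-1 + 7·1 + 16·3 + 4·-1 + 11·-1 + 3·3.

49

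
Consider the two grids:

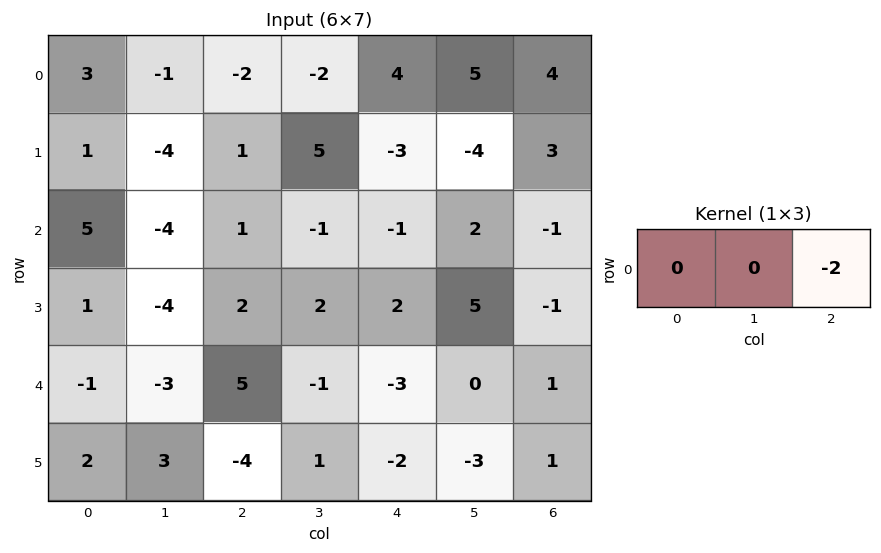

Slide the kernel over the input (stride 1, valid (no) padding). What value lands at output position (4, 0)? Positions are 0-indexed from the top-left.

The receptive field on the input at this output position is [-1 -3 5]. Elementwise product with the kernel and sum: 5·-2.

-10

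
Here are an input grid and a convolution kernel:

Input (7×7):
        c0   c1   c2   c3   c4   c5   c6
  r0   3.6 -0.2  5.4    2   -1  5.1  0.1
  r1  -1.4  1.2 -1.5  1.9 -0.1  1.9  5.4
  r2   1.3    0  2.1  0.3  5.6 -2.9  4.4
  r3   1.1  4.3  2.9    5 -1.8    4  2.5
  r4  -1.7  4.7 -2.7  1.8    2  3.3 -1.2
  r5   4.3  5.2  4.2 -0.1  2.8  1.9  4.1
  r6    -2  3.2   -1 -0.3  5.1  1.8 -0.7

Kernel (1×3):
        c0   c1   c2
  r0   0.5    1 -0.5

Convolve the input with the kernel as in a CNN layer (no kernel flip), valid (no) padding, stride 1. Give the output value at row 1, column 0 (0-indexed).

The receptive field on the input at this output position is [-1.4 1.2 -1.5]. Elementwise product with the kernel and sum: -1.4·0.5 + 1.2·1 + -1.5·-0.5.

1.25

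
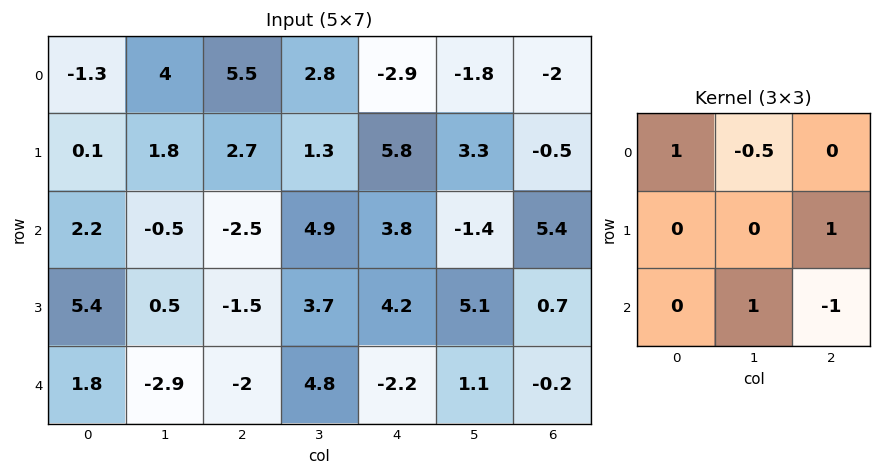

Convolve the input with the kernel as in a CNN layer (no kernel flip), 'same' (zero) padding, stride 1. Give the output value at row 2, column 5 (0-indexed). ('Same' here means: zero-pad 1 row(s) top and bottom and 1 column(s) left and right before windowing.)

13.95

The receptive field on the zero-padded input at this output position is [5.8 3.3 -0.5 / 3.8 -1.4 5.4 / 4.2 5.1 0.7]. Elementwise product with the kernel and sum: 5.8·1 + 3.3·-0.5 + 5.4·1 + 5.1·1 + 0.7·-1.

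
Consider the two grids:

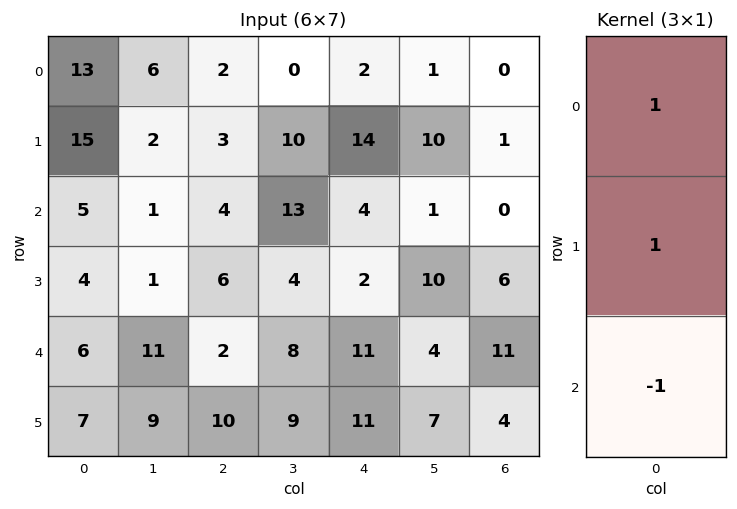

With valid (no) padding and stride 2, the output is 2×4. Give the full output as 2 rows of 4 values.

Output[0,0]: The receptive field on the input at this output position is [13 / 15 / 5]. Elementwise product with the kernel and sum: 13·1 + 15·1 + 5·-1.

23 1 12 1
3 8 -5 -5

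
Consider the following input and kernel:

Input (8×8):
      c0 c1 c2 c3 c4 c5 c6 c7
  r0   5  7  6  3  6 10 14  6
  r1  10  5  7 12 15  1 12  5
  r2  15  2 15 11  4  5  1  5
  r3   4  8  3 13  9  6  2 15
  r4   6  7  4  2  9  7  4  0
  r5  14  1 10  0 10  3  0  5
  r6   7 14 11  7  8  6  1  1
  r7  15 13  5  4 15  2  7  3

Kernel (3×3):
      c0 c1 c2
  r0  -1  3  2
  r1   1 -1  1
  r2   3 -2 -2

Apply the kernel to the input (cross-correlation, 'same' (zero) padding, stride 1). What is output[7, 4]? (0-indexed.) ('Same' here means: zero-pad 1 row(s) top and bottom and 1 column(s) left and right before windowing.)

The receptive field on the zero-padded input at this output position is [7 8 6 / 4 15 2 / 0 0 0]. Elementwise product with the kernel and sum: 7·-1 + 8·3 + 6·2 + 4·1 + 15·-1 + 2·1 + 0·3 + 0·-2 + 0·-2.

20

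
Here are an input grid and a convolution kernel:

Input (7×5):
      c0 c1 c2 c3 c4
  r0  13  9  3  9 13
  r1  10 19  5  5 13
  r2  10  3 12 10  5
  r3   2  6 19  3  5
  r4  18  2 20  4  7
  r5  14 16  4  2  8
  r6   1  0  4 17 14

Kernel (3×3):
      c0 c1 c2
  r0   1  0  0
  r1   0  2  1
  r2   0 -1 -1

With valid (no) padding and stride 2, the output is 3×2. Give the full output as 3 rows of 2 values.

41 11
19 12
50 1

Output[0,0]: The receptive field on the input at this output position is [13 9 3 / 10 19 5 / 10 3 12]. Elementwise product with the kernel and sum: 13·1 + 19·2 + 5·1 + 3·-1 + 12·-1.
Output[0,1]: The receptive field on the input at this output position is [3 9 13 / 5 5 13 / 12 10 5]. Elementwise product with the kernel and sum: 3·1 + 5·2 + 13·1 + 10·-1 + 5·-1.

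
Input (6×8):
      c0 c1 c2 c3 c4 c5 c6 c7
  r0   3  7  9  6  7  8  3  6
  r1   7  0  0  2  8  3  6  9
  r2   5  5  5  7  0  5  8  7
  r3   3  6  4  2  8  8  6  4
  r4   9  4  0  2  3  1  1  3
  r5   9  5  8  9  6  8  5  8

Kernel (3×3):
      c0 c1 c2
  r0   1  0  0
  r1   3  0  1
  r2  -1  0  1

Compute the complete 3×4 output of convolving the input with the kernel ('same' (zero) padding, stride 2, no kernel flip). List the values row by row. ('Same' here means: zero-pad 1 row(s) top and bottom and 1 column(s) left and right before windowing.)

Output[0,0]: The receptive field on the zero-padded input at this output position is [0 0 0 / 0 3 7 / 0 7 0]. Elementwise product with the kernel and sum: 0·1 + 0·3 + 7·1 + 0·-1 + 0·1.
Output[0,1]: The receptive field on the zero-padded input at this output position is [0 0 0 / 7 9 6 / 0 0 2]. Elementwise product with the kernel and sum: 0·1 + 7·3 + 6·1 + 0·-1 + 2·1.

7 29 27 36
11 18 34 21
9 24 8 14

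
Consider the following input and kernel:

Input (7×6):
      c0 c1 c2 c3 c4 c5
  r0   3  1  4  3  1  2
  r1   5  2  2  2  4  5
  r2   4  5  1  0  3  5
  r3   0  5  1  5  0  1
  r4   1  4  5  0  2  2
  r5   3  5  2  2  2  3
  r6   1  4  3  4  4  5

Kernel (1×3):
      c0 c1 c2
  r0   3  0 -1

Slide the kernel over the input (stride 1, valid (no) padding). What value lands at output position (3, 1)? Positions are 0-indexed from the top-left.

10

The receptive field on the input at this output position is [5 1 5]. Elementwise product with the kernel and sum: 5·3 + 5·-1.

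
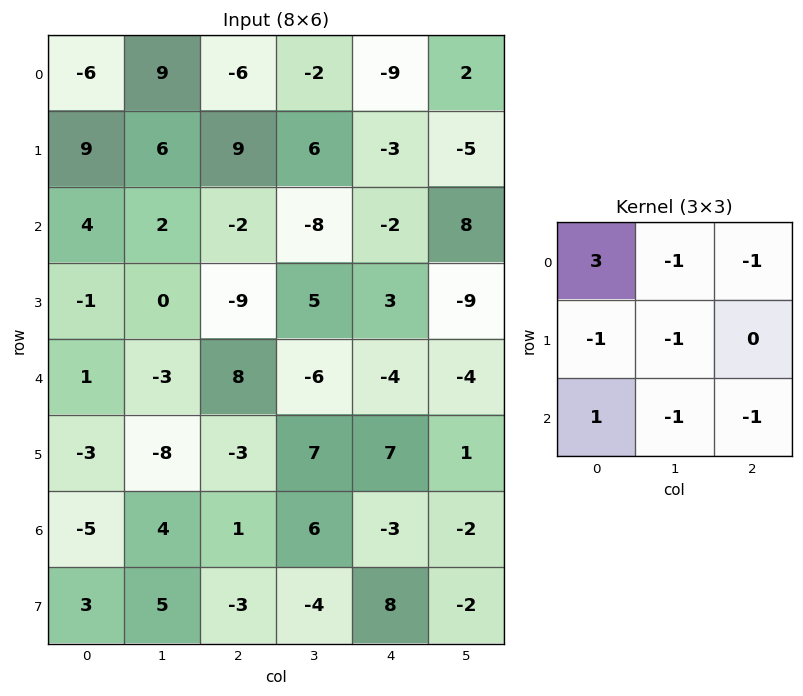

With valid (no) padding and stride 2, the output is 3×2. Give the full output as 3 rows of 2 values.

Output[0,0]: The receptive field on the input at this output position is [-6 9 -6 / 9 6 9 / 4 2 -2]. Elementwise product with the kernel and sum: -6·3 + 9·-1 + -6·-1 + 9·-1 + 6·-1 + 4·1 + 2·-1 + -2·-1.
Output[0,1]: The receptive field on the input at this output position is [-6 -2 -9 / 9 6 -3 / -2 -8 -2]. Elementwise product with the kernel and sum: -6·3 + -2·-1 + -9·-1 + 9·-1 + 6·-1 + -2·1 + -8·-1 + -2·-1.

-32 -14
9 26
-1 28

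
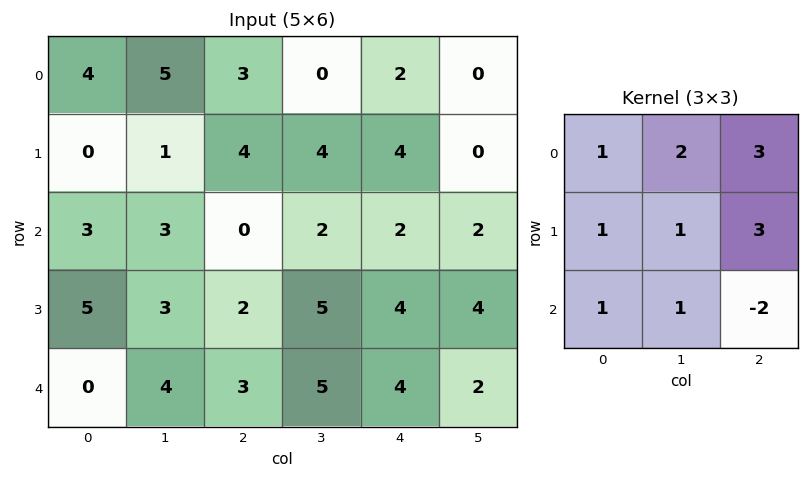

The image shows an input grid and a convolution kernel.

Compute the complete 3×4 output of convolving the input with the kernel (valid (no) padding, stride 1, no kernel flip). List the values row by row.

Output[0,0]: The receptive field on the input at this output position is [4 5 3 / 0 1 4 / 3 3 0]. Elementwise product with the kernel and sum: 4·1 + 5·2 + 3·3 + 0·1 + 1·1 + 4·3 + 3·1 + 3·1 + 0·-2.
Output[0,1]: The receptive field on the input at this output position is [5 3 0 / 1 4 4 / 3 0 2]. Elementwise product with the kernel and sum: 5·1 + 3·2 + 0·3 + 1·1 + 4·1 + 4·3 + 3·1 + 0·1 + 2·-2.

42 27 27 12
24 25 31 23
21 26 29 38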